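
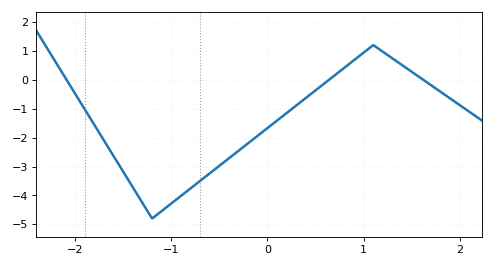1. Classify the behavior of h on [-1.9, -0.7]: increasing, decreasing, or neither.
neither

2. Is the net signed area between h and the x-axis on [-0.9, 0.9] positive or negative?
negative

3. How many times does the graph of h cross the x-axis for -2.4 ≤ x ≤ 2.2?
3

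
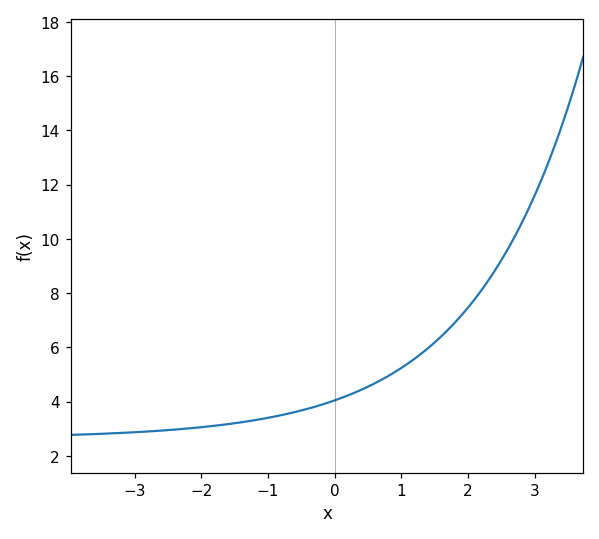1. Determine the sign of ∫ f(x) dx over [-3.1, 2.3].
positive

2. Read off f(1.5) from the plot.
6.18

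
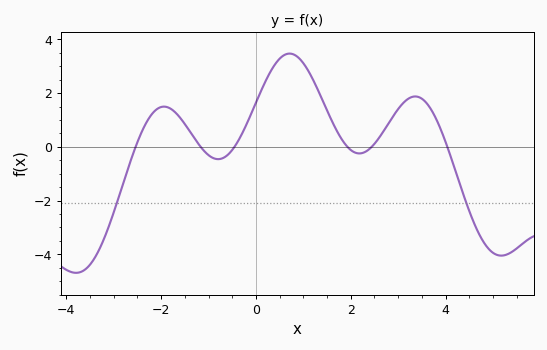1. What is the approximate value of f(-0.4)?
0.144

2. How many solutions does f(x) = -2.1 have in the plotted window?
2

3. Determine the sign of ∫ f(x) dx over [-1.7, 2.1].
positive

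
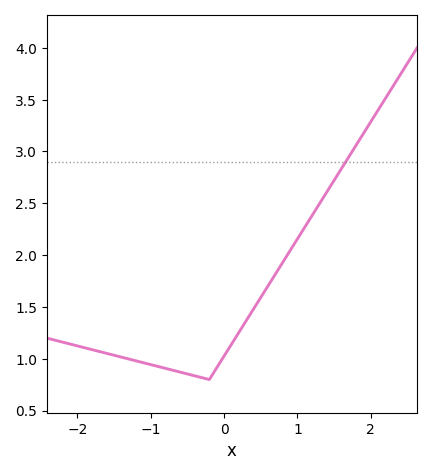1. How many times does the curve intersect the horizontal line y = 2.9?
1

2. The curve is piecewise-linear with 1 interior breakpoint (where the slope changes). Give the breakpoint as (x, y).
(-0.2, 0.8)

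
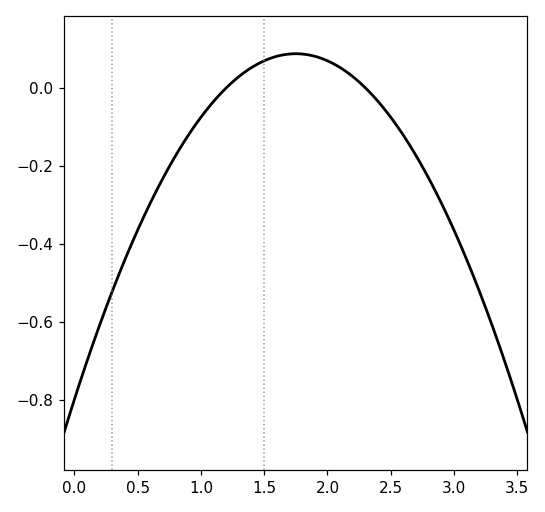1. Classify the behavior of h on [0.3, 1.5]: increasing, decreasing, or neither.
increasing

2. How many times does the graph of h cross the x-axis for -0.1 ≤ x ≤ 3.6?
2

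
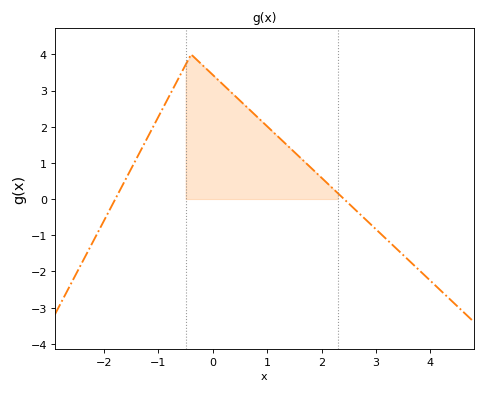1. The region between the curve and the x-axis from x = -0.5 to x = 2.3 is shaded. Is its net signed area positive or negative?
positive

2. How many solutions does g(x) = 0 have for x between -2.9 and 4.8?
2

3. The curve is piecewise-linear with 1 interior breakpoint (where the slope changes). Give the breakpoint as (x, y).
(-0.4, 4)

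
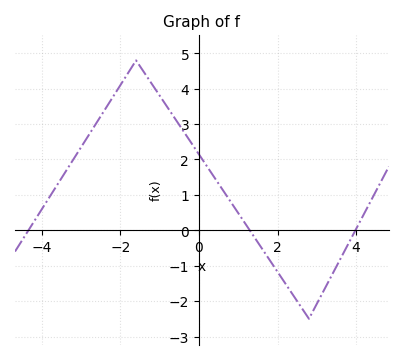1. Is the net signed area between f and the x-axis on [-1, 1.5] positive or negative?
positive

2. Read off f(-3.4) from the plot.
1.65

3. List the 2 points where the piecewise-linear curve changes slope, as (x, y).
(-1.6, 4.8); (2.8, -2.5)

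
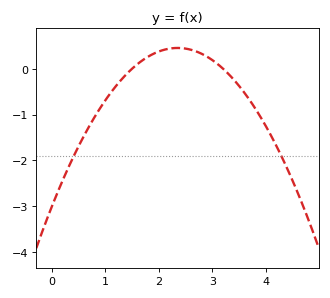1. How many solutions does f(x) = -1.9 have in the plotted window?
2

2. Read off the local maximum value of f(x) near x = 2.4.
0.5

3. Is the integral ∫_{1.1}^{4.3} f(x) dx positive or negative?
negative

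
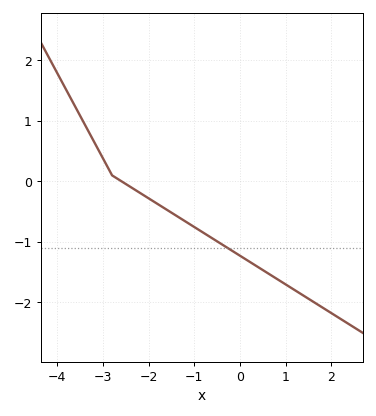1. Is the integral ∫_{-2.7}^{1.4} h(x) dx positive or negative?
negative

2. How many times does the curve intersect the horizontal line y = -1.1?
1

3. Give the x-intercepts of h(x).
-2.59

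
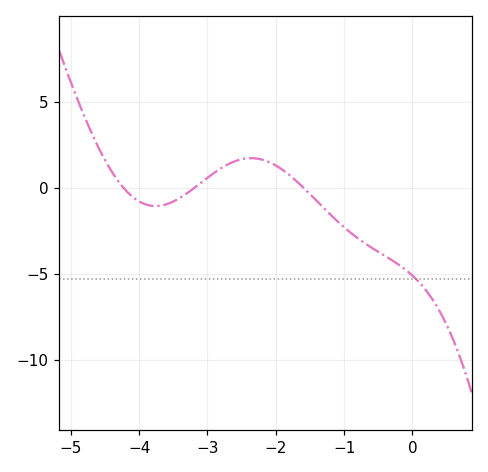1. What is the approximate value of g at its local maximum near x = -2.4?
1.5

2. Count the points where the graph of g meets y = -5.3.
1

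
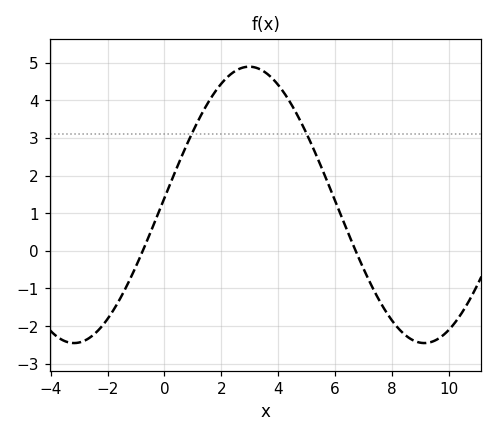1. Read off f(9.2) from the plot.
-2.4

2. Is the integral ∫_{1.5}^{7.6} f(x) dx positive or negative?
positive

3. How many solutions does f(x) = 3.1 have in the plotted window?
2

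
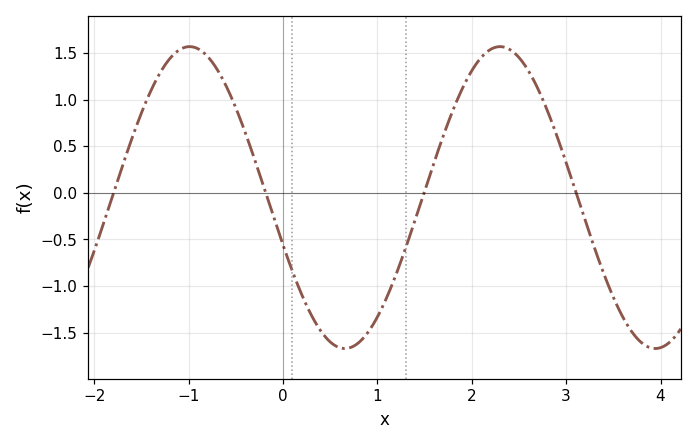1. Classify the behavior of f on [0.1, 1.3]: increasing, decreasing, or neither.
neither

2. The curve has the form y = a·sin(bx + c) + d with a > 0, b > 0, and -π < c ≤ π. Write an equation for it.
y = 1.62sin(1.9x - 2.8) - 0.05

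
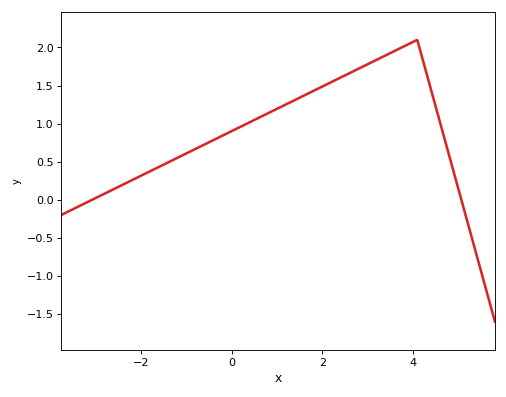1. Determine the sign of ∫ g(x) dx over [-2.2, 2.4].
positive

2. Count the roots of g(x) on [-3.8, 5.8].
2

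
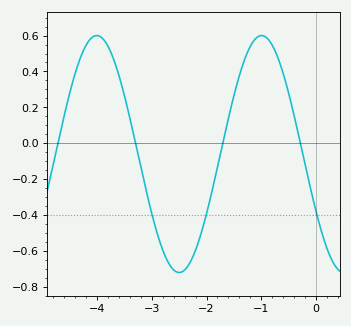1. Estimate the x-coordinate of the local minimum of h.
-2.5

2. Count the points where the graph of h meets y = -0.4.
3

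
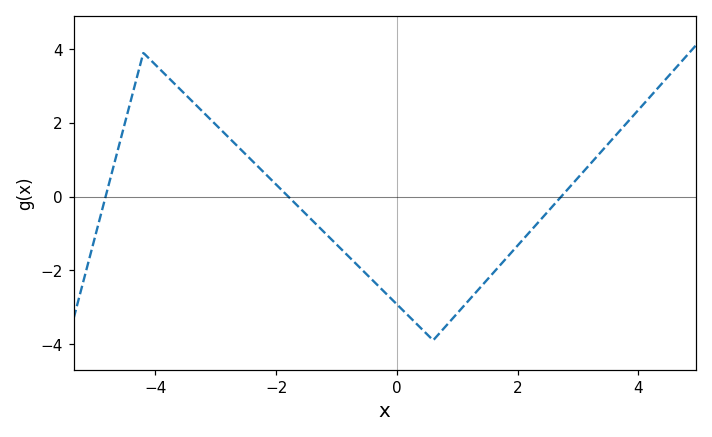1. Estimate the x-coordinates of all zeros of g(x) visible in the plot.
-4.8, -1.8, 2.8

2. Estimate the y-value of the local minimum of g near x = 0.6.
-3.8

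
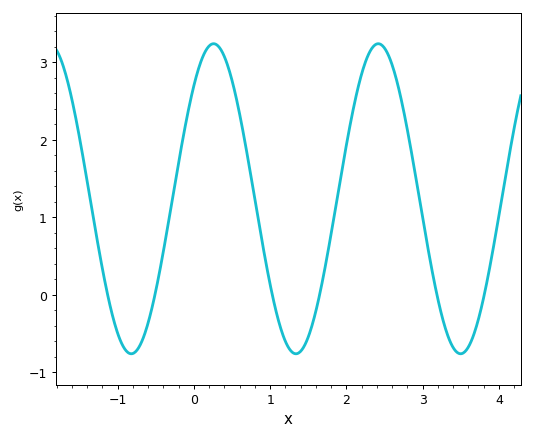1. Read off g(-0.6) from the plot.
-0.4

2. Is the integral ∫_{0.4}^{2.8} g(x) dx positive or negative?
positive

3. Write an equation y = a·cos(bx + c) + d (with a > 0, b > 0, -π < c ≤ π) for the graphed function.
y = 2cos(2.9x - 0.75) + 1.24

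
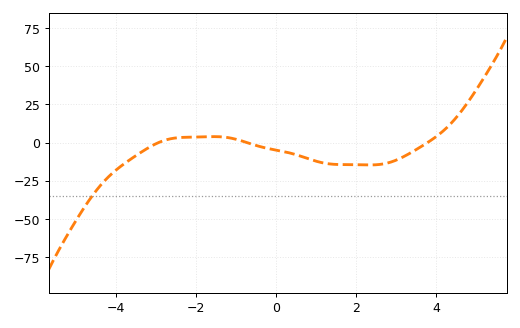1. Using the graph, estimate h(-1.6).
4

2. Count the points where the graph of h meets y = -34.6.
1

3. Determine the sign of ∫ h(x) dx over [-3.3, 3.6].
negative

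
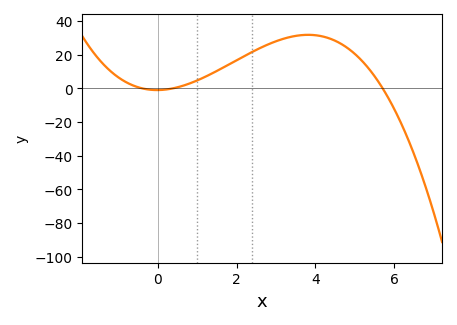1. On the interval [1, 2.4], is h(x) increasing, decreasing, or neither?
increasing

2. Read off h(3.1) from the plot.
28.7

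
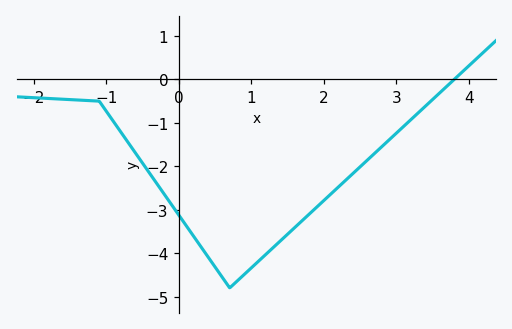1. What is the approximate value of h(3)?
-1.2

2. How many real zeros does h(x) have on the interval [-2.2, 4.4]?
1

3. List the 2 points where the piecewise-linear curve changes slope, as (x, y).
(-1.1, -0.5); (0.7, -4.8)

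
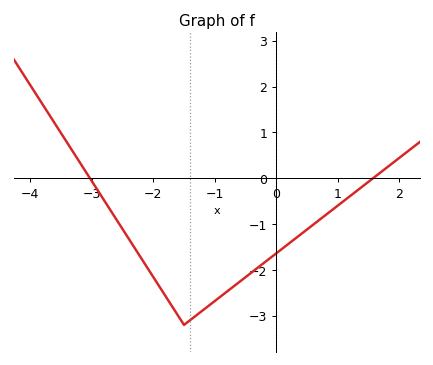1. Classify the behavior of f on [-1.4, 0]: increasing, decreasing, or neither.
increasing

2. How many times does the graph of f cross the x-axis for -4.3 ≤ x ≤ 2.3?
2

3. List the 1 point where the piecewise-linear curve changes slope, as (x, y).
(-1.5, -3.2)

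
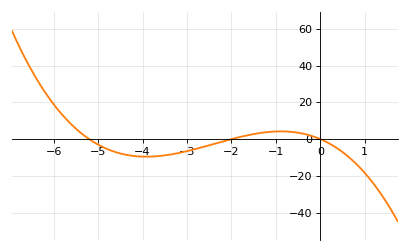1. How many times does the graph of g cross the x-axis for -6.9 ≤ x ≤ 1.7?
3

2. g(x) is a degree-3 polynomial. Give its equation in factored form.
y = -0.99(x + 5.2)(x + 2)(x - 0)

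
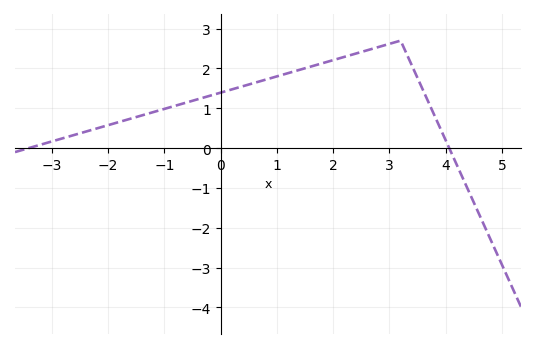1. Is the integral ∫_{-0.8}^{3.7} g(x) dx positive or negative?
positive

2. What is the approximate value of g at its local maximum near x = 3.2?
2.7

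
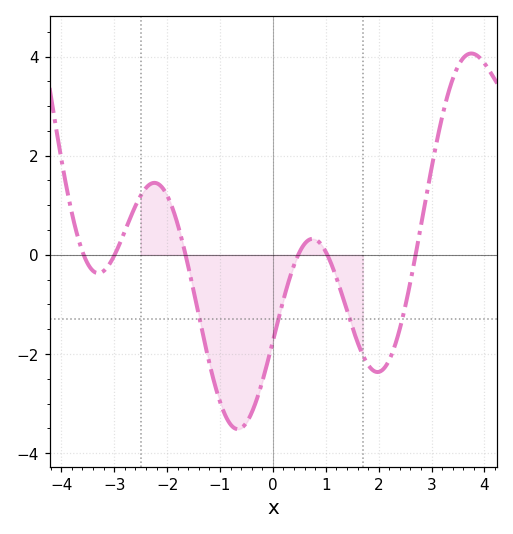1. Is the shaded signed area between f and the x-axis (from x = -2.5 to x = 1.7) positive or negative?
negative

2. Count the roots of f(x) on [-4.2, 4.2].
6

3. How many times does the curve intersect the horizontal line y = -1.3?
4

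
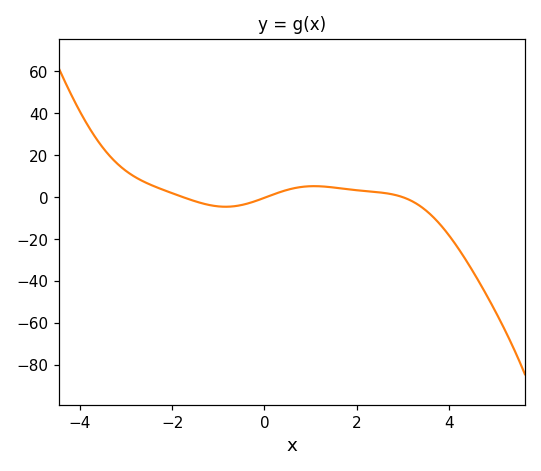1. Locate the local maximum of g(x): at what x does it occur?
1.08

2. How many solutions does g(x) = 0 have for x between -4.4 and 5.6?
3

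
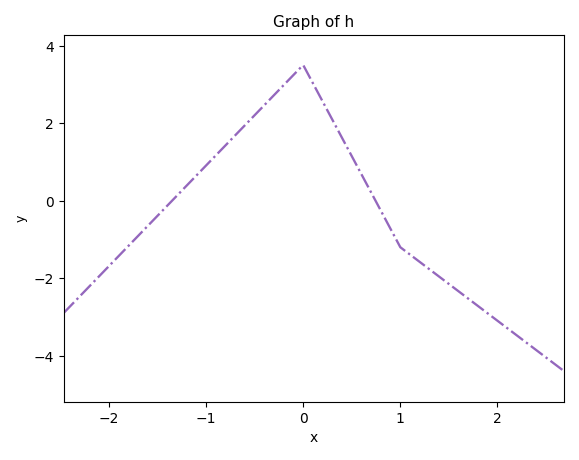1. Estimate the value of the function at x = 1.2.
-1.6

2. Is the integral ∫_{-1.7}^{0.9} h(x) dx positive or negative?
positive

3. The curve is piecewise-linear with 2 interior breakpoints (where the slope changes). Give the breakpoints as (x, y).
(0, 3.5); (1, -1.2)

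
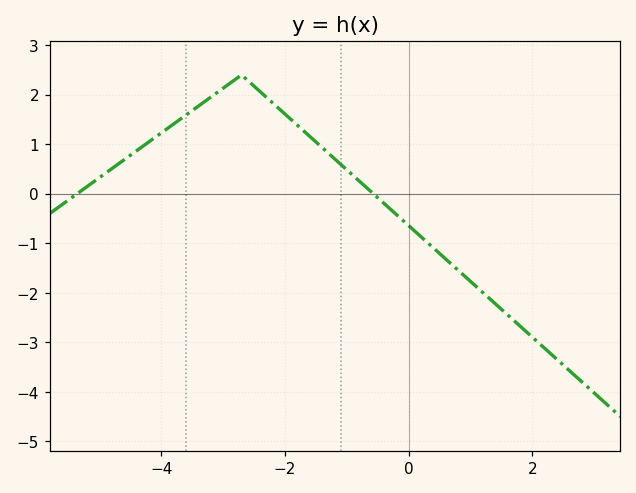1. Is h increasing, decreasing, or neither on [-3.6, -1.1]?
neither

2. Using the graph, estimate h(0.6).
-1.32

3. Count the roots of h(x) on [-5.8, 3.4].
2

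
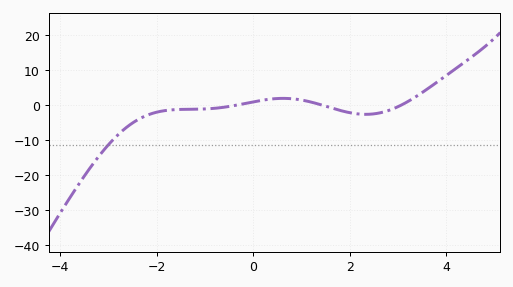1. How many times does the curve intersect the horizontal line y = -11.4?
1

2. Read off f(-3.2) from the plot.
-15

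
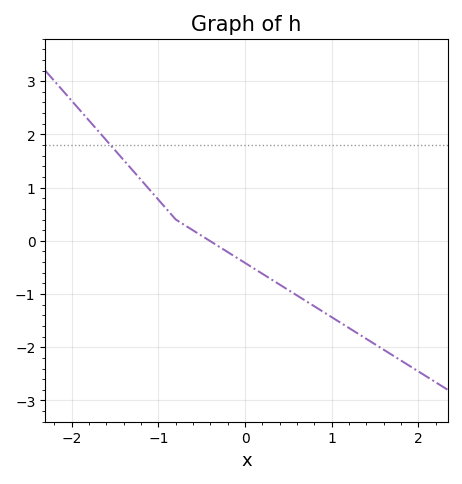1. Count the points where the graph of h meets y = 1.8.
1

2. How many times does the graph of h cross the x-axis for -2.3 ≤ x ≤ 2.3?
1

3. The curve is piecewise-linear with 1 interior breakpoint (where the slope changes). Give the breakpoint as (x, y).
(-0.8, 0.4)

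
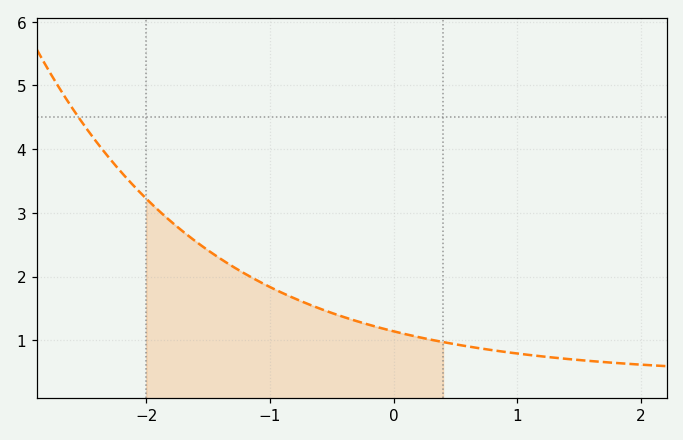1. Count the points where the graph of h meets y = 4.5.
1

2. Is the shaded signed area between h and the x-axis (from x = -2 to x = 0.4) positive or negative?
positive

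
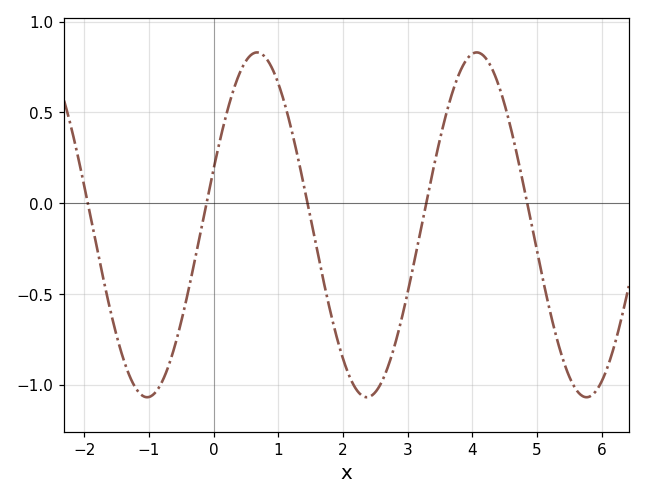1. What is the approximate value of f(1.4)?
0.087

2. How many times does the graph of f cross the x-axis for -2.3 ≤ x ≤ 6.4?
5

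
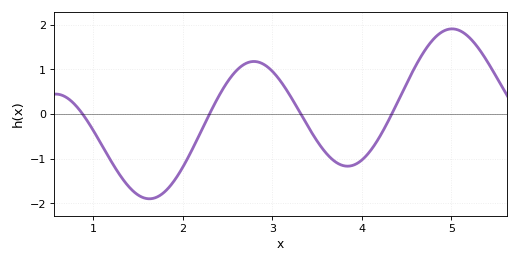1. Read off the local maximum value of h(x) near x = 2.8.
1.18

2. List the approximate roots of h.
0.884, 2.3, 3.32, 4.33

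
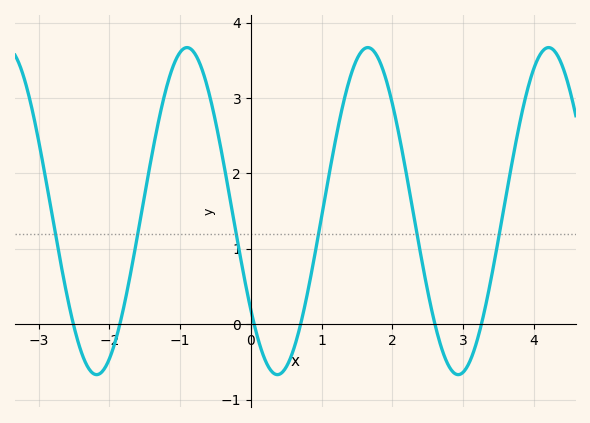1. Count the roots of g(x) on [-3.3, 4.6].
6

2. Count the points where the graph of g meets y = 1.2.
6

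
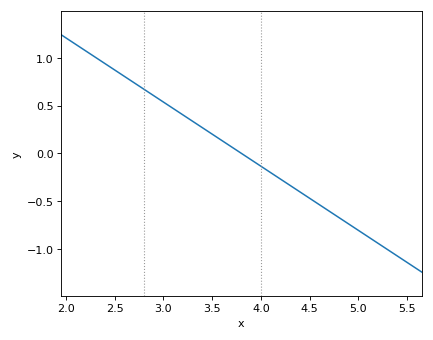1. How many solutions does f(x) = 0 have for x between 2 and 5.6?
1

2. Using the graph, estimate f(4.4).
-0.402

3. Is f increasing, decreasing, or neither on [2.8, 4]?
decreasing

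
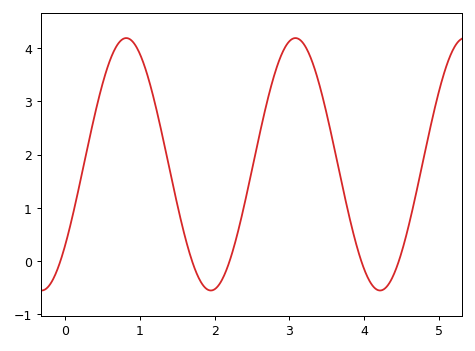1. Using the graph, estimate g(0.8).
4.2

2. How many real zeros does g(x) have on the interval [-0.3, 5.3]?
5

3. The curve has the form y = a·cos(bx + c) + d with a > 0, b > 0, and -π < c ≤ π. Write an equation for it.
y = 2.37cos(2.8x - 2.3) + 1.82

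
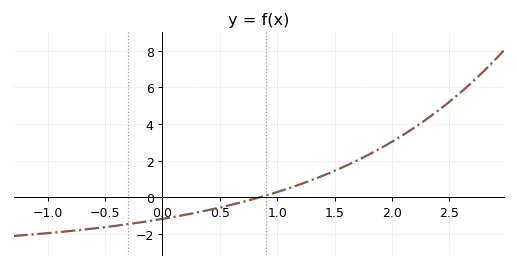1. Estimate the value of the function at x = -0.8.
-1.84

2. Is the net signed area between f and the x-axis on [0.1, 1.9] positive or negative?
positive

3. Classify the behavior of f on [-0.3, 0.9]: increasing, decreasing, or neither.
increasing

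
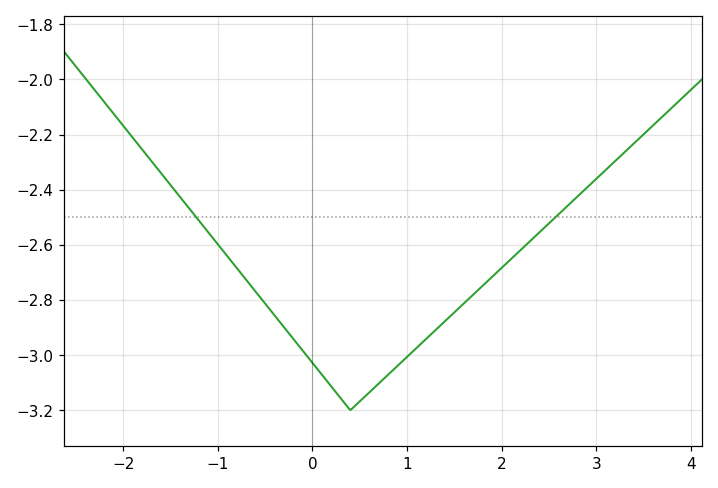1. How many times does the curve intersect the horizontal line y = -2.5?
2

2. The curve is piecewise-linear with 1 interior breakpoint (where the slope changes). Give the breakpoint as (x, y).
(0.4, -3.2)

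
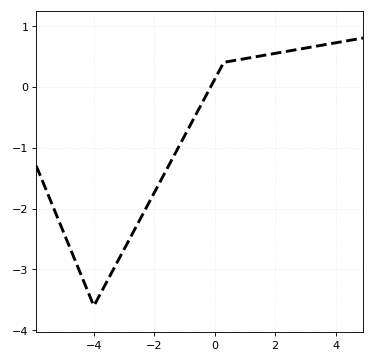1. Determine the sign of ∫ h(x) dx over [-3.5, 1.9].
negative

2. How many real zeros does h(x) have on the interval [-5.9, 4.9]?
1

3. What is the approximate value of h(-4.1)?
-3.48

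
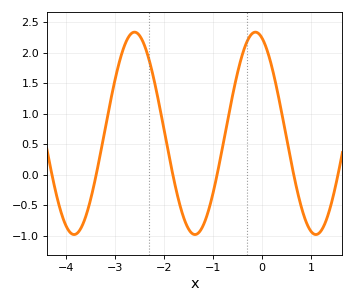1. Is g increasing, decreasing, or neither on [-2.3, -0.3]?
neither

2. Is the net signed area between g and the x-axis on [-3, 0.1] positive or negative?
positive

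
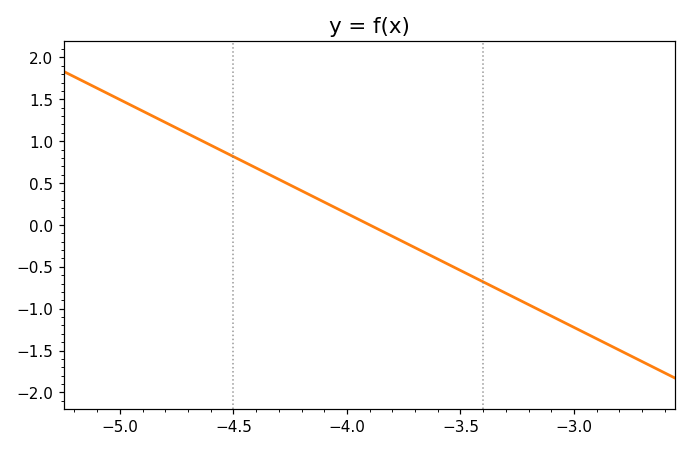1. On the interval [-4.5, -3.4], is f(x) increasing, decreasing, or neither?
decreasing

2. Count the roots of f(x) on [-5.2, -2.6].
1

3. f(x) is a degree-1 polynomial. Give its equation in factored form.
y = -1.36(x + 3.9)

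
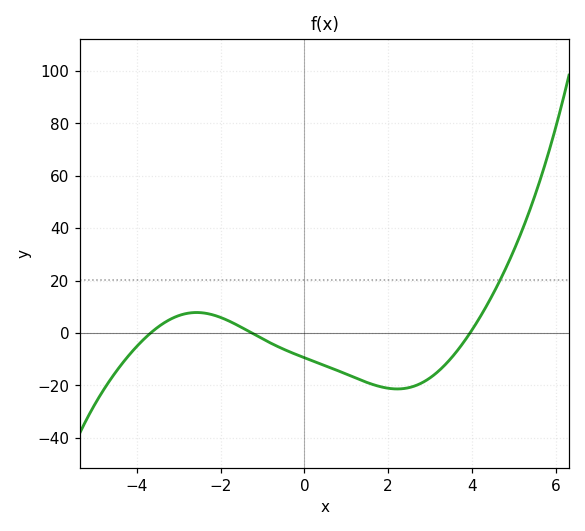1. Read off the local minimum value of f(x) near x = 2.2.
-21.4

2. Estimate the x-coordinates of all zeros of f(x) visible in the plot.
-3.67, -1.26, 3.95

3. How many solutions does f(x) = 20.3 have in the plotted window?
1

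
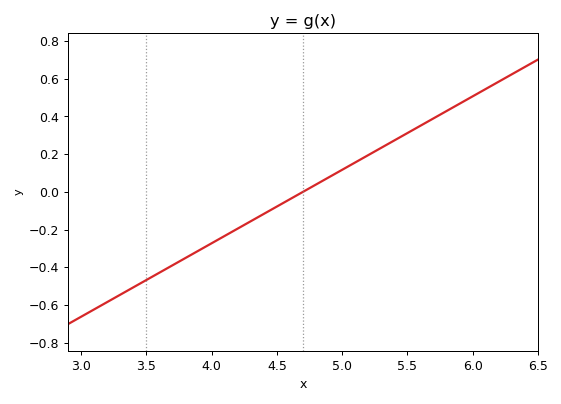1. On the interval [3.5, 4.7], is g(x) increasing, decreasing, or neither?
increasing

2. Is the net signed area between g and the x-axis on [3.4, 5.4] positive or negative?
negative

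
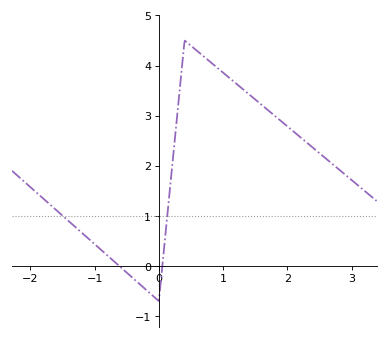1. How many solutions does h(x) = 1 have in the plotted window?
2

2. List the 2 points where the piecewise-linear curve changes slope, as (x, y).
(0, -0.7); (0.4, 4.5)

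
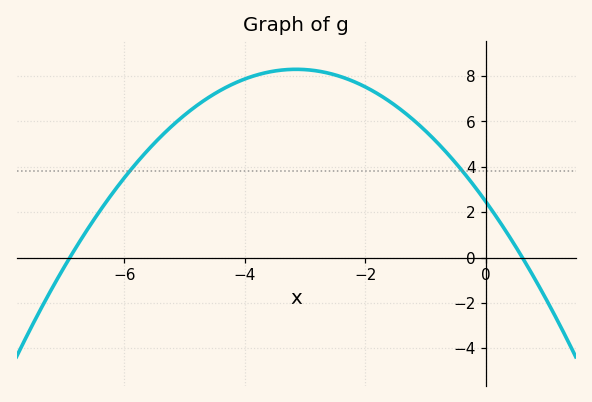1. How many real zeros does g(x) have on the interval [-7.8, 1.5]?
2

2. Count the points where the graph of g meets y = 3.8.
2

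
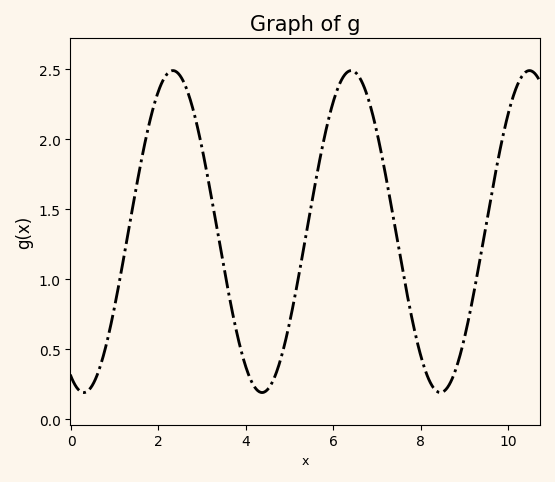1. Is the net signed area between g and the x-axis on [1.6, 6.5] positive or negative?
positive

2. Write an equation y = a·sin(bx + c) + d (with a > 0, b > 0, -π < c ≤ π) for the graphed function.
y = 1.15sin(1.54x - 2.02) + 1.34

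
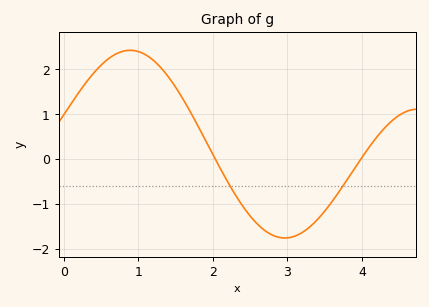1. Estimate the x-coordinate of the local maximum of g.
0.9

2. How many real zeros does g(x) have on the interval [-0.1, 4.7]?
2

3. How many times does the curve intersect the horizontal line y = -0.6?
2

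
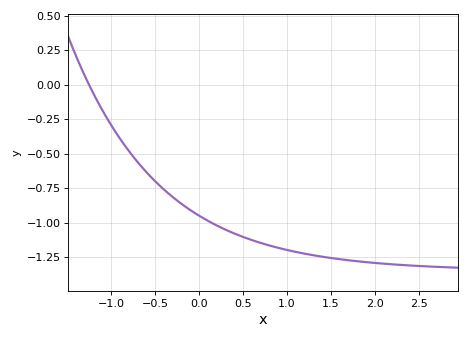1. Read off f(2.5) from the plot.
-1.31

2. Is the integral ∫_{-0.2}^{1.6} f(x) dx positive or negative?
negative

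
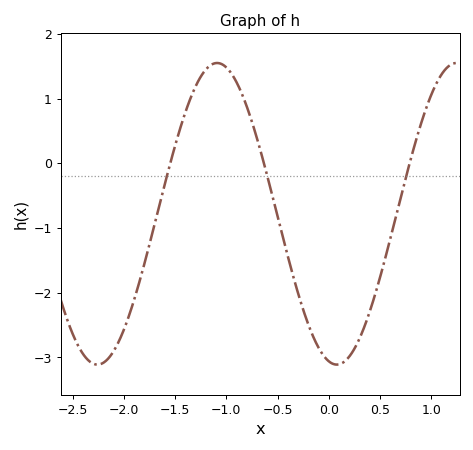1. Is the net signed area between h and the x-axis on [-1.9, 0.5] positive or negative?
negative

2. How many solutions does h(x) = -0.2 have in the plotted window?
3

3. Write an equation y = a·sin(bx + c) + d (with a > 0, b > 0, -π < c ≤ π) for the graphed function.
y = 2.33sin(2.7x - 1.8) - 0.78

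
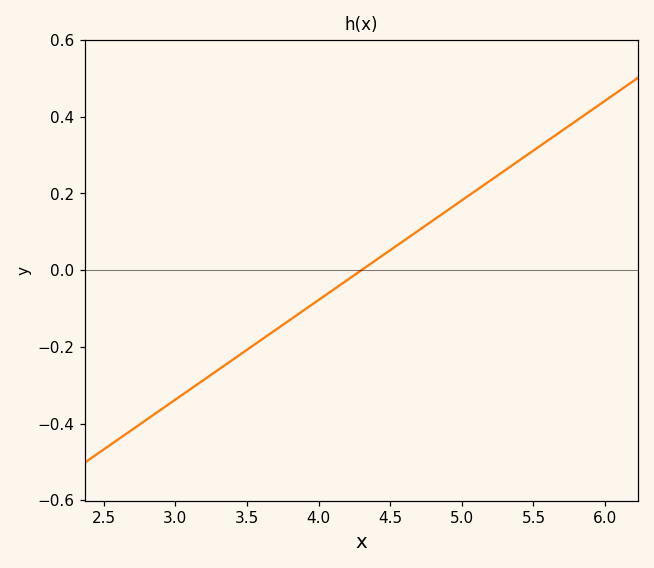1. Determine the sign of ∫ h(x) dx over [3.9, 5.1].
positive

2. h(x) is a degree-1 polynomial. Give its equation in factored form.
y = 0.26(x - 4.3)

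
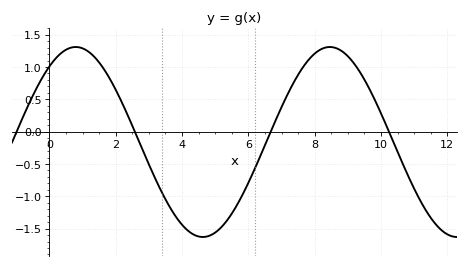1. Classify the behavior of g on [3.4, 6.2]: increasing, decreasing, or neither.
neither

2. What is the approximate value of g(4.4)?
-1.6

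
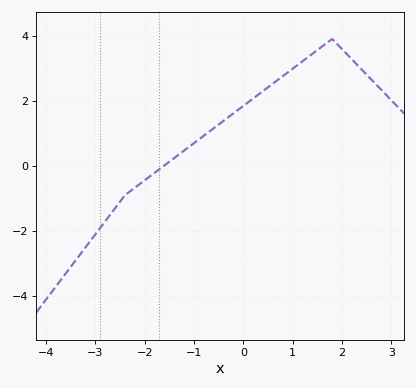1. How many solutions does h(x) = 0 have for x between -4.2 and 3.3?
1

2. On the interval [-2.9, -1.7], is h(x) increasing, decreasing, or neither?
increasing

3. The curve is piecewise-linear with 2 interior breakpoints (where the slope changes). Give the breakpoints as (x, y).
(-2.4, -0.9); (1.8, 3.9)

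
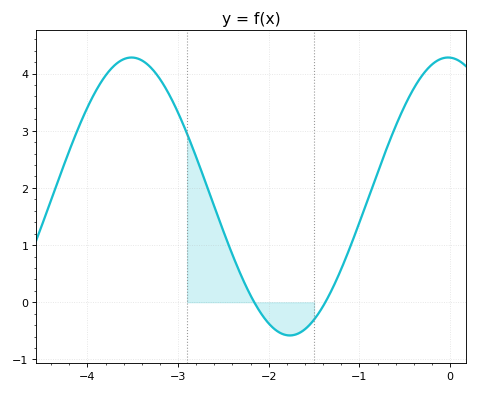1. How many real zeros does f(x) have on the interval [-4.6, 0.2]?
2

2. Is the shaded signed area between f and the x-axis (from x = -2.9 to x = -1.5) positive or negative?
positive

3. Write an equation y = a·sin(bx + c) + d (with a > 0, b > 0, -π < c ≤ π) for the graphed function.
y = 2.43sin(1.8x + 1.6) + 1.85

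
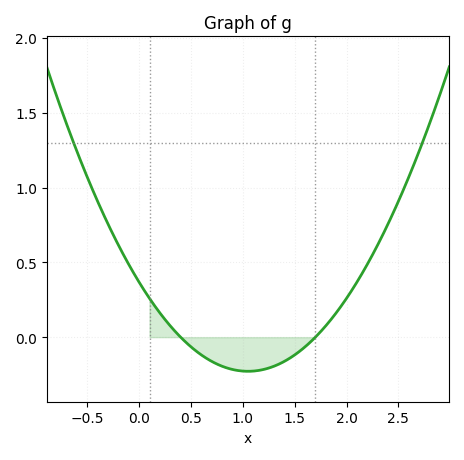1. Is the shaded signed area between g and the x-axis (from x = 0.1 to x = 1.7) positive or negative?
negative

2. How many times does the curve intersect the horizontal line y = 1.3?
2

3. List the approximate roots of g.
0.4, 1.7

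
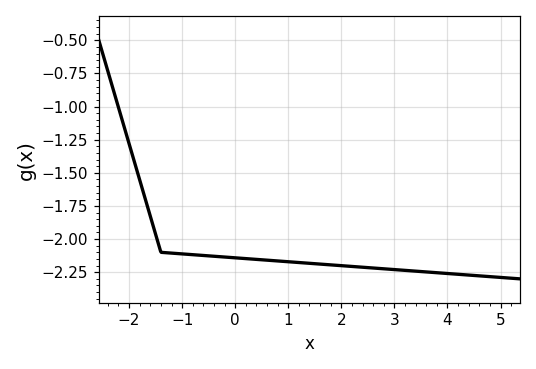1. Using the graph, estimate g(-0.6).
-2.1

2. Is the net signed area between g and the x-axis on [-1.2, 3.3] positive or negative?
negative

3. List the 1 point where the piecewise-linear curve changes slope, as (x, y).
(-1.4, -2.1)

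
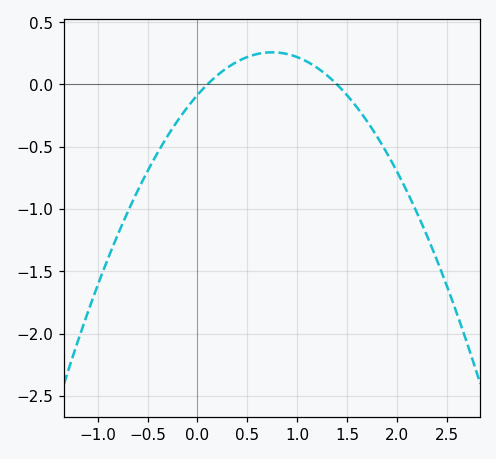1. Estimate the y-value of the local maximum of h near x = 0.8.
0.258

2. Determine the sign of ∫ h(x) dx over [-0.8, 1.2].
negative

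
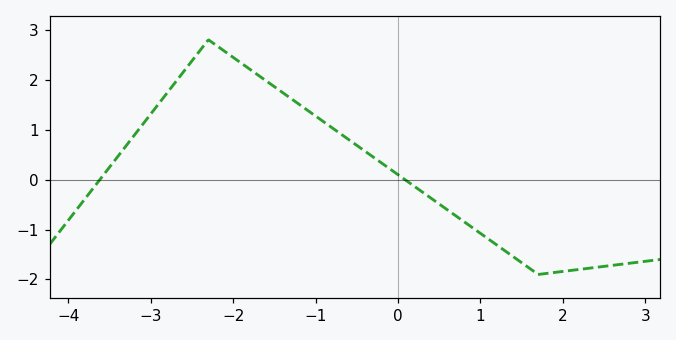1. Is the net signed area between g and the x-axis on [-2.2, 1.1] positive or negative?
positive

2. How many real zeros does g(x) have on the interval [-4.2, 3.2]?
2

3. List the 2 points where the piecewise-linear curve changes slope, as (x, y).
(-2.3, 2.8); (1.7, -1.9)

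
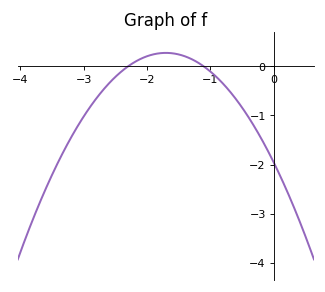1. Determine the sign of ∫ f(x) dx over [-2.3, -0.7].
positive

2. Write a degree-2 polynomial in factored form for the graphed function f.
y = -0.77(x + 2.3)(x + 1.1)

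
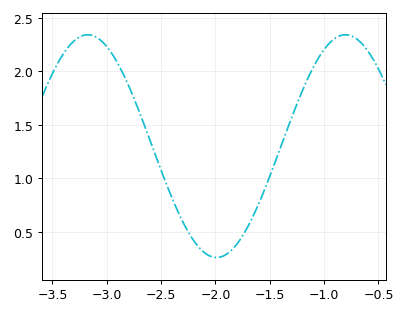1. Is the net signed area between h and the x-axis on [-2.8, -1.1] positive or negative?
positive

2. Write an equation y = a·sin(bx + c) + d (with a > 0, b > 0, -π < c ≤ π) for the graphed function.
y = 1.04sin(2.6x - 2.6) + 1.3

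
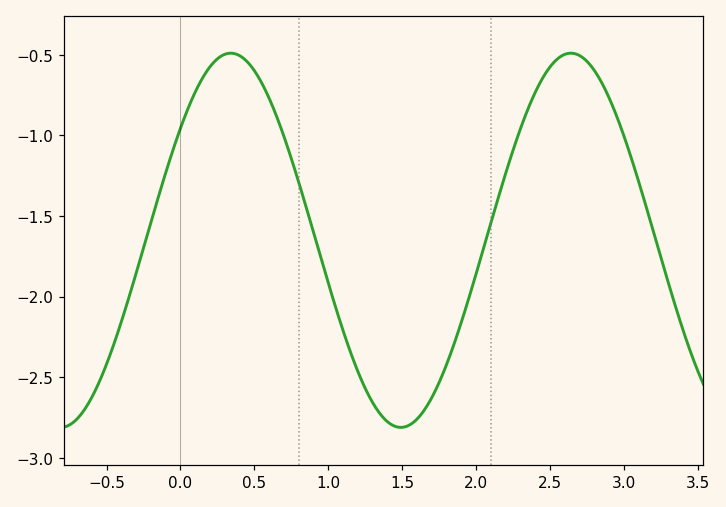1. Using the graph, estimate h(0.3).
-0.5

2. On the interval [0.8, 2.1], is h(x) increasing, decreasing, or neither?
neither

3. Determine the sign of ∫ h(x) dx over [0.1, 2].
negative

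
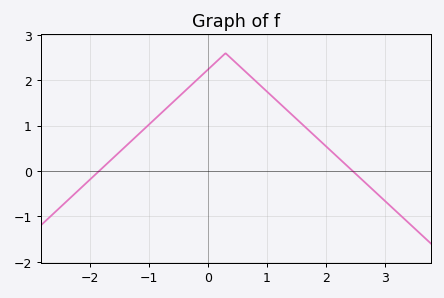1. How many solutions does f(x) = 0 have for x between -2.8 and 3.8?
2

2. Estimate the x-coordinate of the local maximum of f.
0.3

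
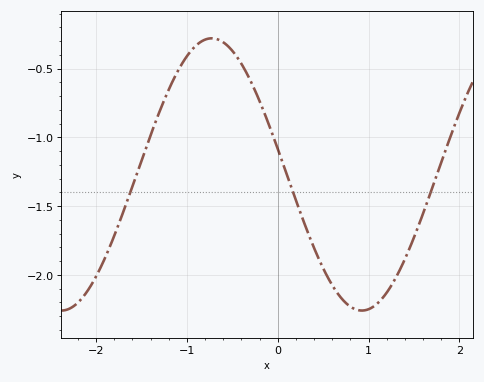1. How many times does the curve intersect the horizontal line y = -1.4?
3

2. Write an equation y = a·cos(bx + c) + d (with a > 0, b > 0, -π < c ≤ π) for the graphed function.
y = 0.99cos(1.9x + 1.38) - 1.27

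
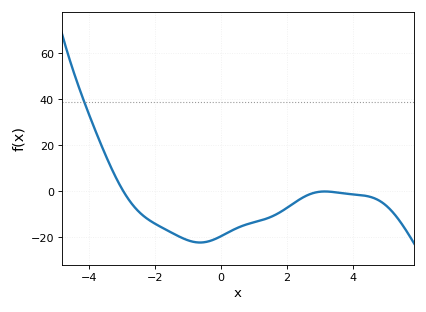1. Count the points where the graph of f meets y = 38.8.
1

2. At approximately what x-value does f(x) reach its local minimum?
-0.621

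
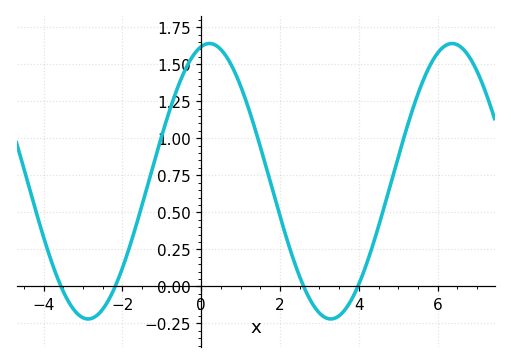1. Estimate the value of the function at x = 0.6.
1.57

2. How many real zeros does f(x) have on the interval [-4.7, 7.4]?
4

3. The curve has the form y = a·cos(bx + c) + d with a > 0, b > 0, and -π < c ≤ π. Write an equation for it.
y = 0.93cos(1.02x - 0.212) + 0.71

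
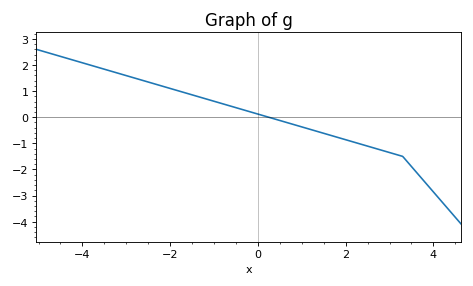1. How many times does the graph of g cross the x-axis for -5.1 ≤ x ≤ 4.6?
1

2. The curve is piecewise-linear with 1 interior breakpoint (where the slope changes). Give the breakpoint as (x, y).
(3.3, -1.5)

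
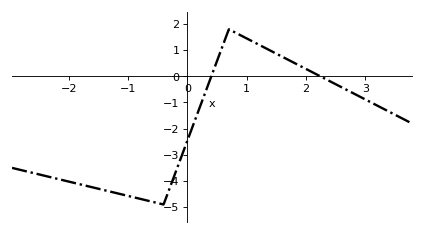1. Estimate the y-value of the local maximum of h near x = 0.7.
1.8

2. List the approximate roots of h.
0.404, 2.24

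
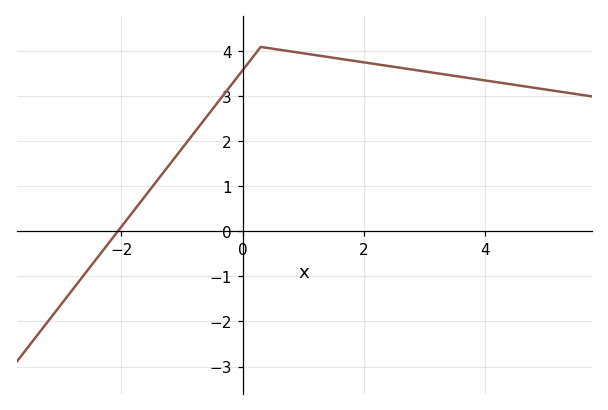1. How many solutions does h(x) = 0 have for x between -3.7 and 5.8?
1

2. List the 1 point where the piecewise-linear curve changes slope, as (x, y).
(0.3, 4.1)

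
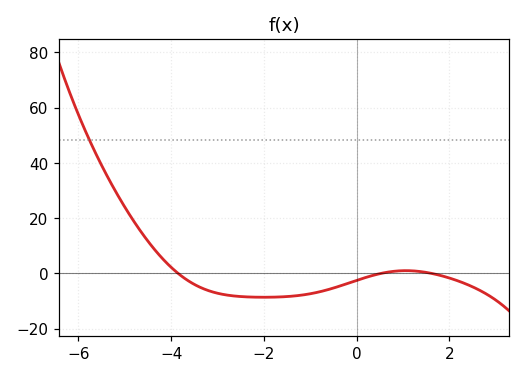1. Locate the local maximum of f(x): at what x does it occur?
1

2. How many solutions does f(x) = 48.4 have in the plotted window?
1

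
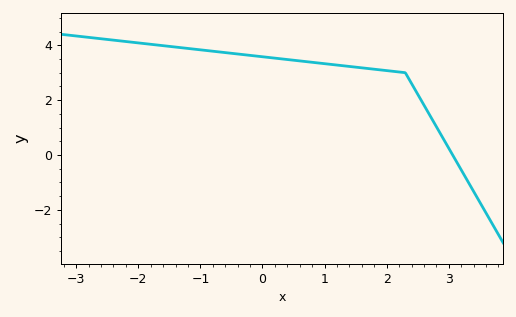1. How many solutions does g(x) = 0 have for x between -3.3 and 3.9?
1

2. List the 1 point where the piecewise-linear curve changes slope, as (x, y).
(2.3, 3)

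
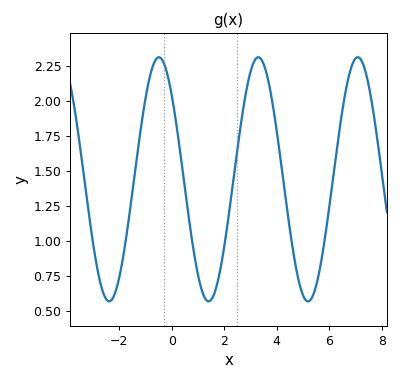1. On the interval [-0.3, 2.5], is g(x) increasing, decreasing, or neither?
neither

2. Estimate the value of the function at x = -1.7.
1.07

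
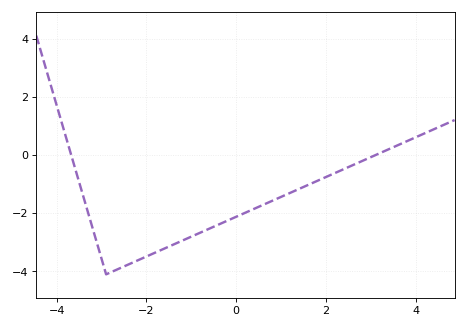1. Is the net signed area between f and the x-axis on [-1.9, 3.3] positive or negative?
negative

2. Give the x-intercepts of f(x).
-3.68, 3.11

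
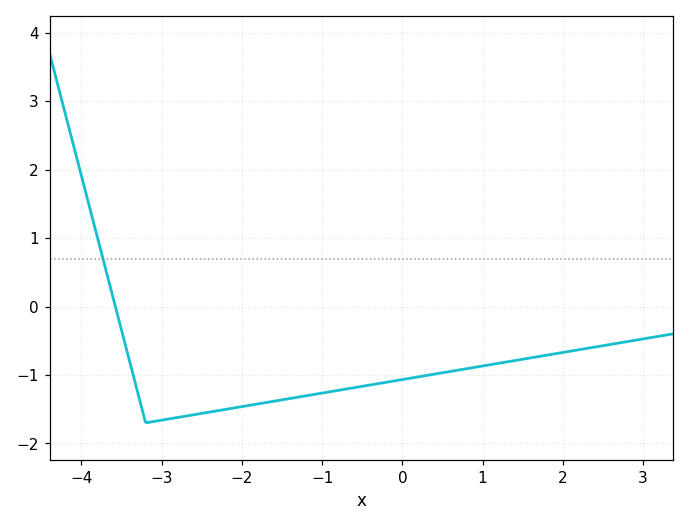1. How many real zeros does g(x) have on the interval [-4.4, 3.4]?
1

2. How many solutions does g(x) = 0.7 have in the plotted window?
1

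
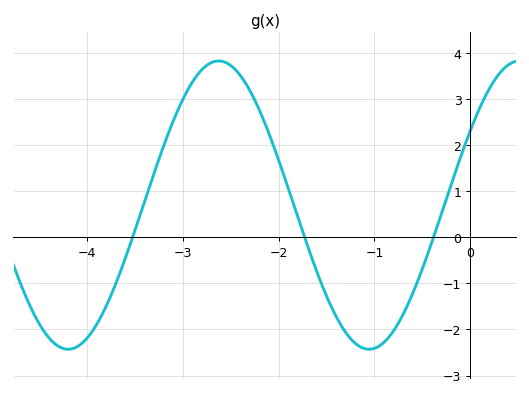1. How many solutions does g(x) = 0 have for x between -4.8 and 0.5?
3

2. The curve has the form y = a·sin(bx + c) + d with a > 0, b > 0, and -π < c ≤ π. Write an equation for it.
y = 3.13sin(2x + 0.54) + 0.7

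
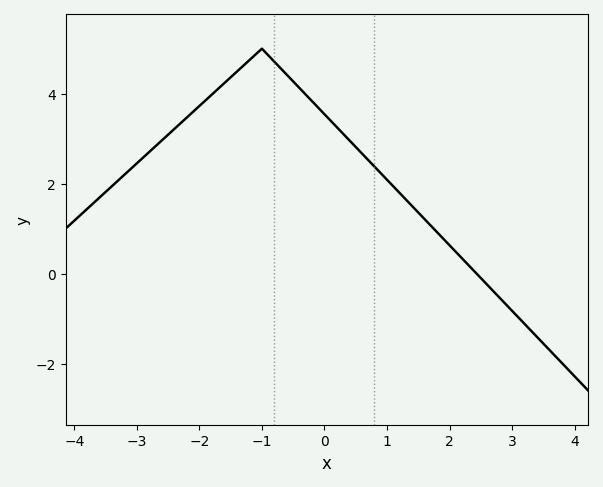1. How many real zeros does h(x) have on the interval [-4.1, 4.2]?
1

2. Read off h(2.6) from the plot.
-0.244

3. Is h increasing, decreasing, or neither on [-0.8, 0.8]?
decreasing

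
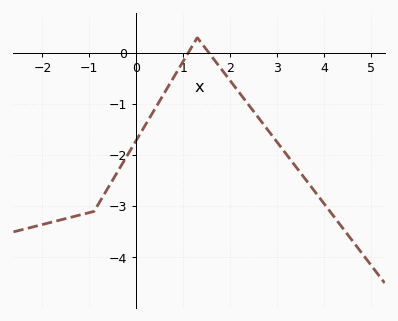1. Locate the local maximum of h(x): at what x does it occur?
1.2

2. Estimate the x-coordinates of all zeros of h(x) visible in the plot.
1.2, 1.6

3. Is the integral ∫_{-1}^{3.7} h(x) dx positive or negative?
negative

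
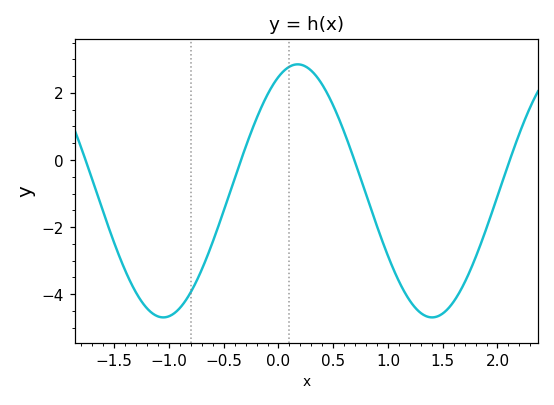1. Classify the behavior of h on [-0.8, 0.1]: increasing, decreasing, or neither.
increasing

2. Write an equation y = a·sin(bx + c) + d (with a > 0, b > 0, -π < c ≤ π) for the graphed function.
y = 3.77sin(2.6x + 1.1) - 0.92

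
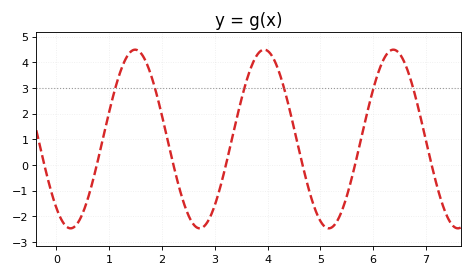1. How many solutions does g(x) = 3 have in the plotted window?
6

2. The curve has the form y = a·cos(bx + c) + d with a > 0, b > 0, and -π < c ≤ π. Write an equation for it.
y = 3.48cos(2.57x + 2.45) + 1.01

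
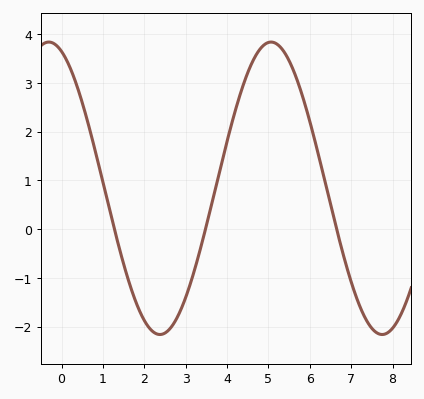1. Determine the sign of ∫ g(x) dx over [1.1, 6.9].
positive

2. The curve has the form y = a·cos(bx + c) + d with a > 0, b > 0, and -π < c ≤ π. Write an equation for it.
y = 3cos(1.2x + 0.36) + 0.84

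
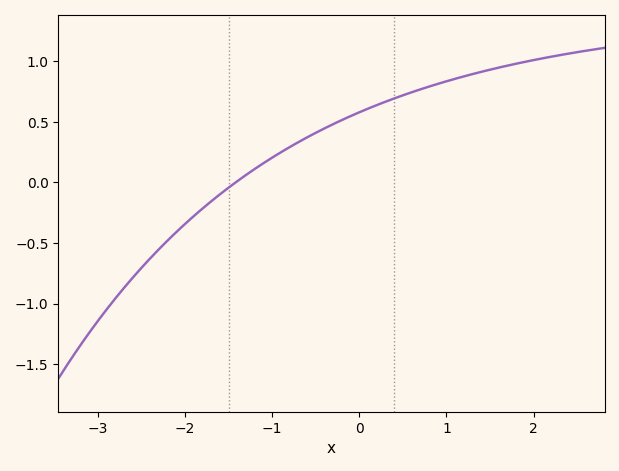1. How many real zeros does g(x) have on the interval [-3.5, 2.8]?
1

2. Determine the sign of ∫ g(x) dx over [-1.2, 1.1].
positive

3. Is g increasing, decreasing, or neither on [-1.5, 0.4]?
increasing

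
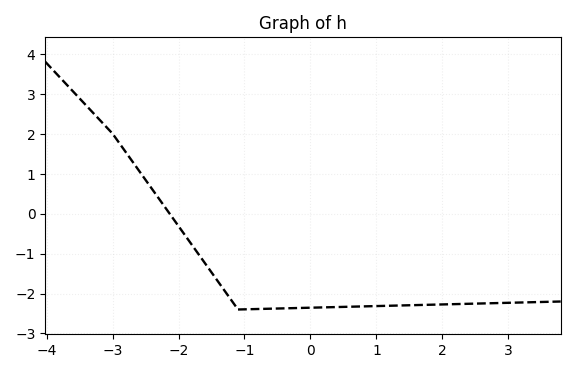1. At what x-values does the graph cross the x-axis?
-2.14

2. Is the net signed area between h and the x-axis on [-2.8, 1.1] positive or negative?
negative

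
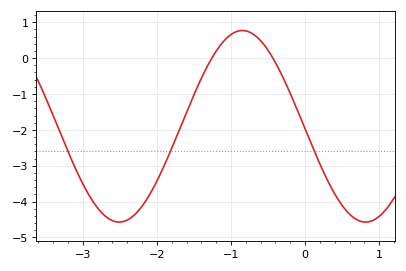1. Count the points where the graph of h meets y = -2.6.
3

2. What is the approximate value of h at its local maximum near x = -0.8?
0.77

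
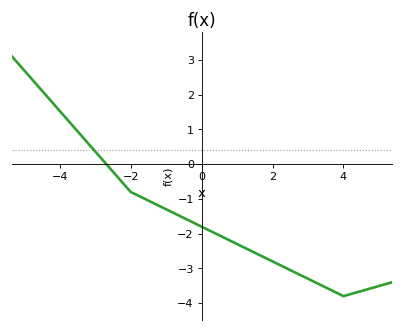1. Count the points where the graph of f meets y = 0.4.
1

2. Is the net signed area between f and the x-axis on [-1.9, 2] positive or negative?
negative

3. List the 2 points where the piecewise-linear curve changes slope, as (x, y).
(-2, -0.8); (4, -3.8)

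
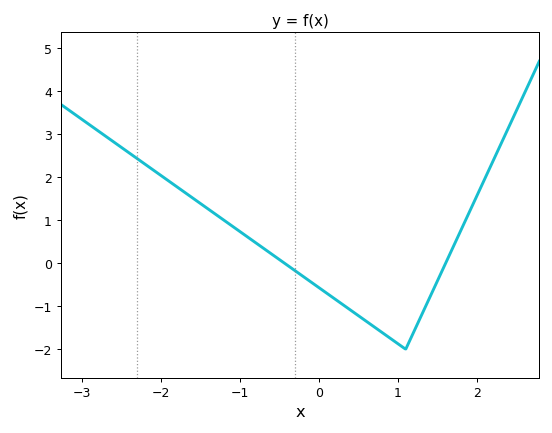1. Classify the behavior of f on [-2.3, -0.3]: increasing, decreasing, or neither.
decreasing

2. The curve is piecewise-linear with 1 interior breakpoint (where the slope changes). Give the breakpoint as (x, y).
(1.1, -2)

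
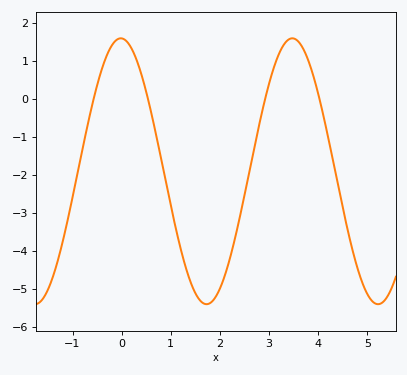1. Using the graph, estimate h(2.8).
-0.672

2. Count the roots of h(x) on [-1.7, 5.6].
4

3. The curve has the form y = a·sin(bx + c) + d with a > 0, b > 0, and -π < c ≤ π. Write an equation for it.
y = 3.5sin(1.8x + 1.6) - 1.9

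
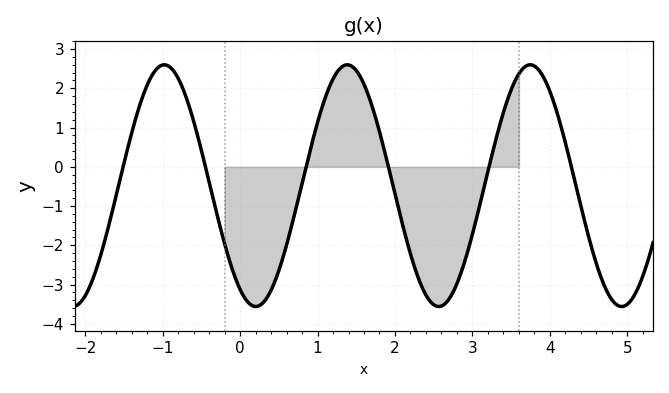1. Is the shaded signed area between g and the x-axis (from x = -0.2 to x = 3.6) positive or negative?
negative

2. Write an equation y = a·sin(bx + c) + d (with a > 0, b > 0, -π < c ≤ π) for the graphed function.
y = 3.08sin(2.66x - 2.11) - 0.48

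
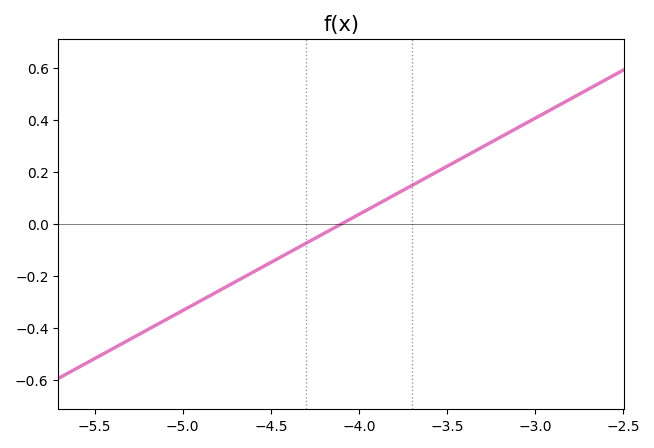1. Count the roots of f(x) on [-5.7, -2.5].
1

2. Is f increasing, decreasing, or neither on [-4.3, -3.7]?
increasing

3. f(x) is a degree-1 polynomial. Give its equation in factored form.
y = 0.37(x + 4.1)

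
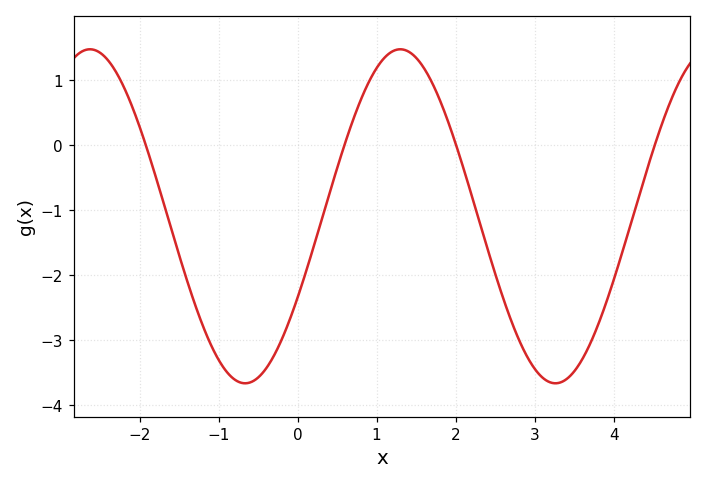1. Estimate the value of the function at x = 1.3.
1.5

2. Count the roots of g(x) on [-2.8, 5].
4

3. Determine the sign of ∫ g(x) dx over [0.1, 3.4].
negative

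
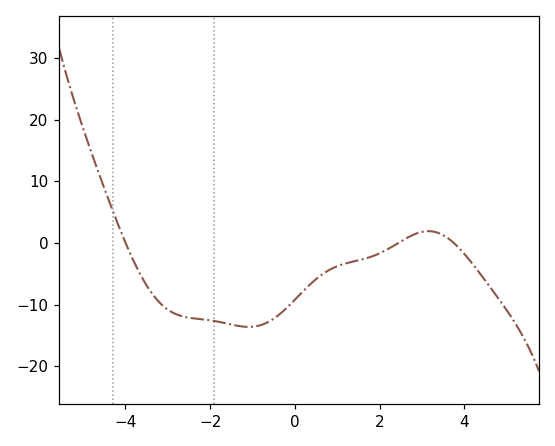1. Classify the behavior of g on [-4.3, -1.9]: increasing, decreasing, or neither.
decreasing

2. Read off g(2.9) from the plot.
1.62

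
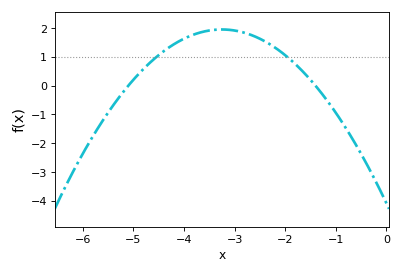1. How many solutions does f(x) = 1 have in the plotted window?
2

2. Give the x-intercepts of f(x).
-5.1, -1.4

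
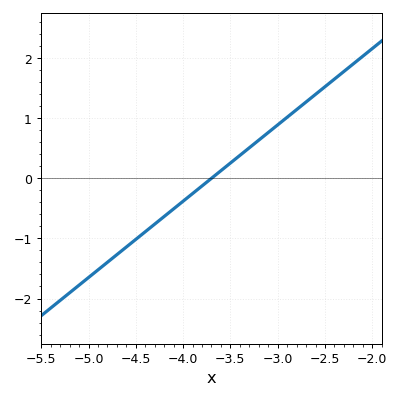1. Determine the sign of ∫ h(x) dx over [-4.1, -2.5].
positive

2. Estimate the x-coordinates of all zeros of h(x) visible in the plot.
-3.7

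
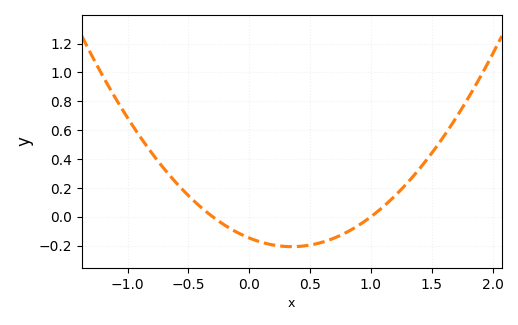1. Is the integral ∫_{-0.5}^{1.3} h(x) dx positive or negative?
negative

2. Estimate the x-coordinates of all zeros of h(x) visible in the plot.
-0.3, 1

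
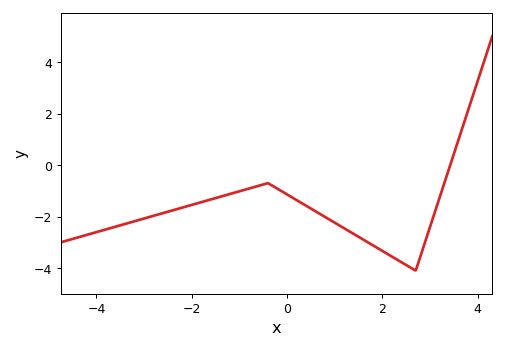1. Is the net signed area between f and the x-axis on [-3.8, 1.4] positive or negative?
negative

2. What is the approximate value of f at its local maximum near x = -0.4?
-0.8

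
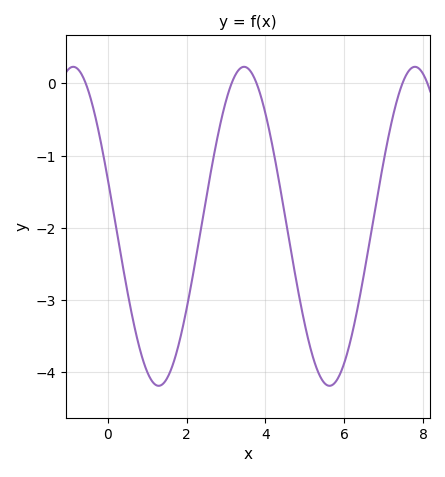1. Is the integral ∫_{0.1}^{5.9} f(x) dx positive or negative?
negative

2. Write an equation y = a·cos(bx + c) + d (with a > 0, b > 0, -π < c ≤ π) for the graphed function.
y = 2.21cos(1.45x + 1.27) - 1.98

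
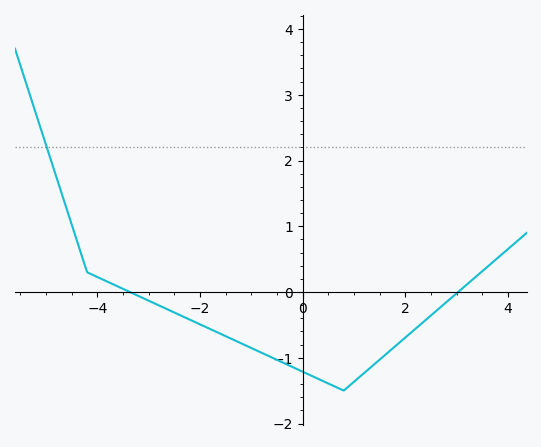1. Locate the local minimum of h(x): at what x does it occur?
0.797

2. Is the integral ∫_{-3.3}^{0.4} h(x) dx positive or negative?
negative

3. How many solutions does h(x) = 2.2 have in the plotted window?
1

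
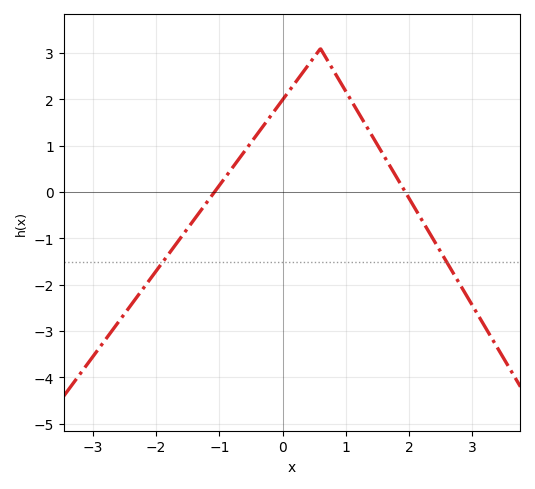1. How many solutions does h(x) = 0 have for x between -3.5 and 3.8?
2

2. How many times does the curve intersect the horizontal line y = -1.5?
2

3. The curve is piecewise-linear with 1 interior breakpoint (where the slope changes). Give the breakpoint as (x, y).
(0.6, 3.1)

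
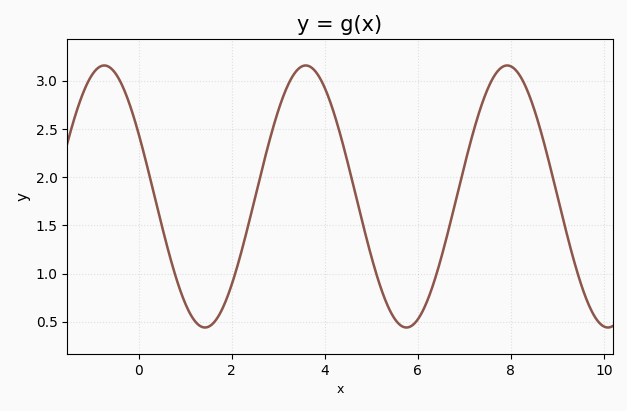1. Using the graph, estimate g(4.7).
1.75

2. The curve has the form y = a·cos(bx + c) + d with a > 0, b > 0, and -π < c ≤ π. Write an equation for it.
y = 1.36cos(1.4x + 1.1) + 1.8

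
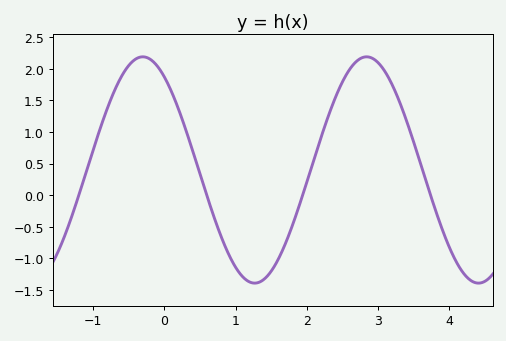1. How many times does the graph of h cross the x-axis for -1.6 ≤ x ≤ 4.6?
4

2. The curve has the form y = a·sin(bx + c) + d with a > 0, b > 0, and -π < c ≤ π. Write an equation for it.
y = 1.79sin(2x + 2.2) + 0.4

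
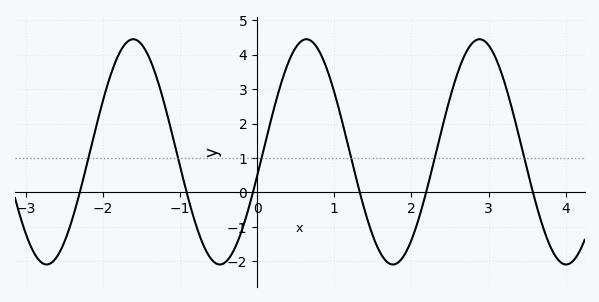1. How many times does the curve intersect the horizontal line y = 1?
6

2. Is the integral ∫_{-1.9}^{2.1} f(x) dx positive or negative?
positive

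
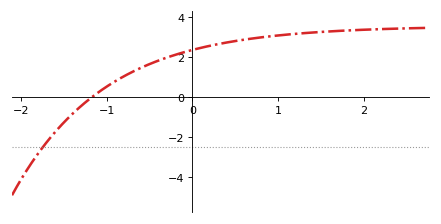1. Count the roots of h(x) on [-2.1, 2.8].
1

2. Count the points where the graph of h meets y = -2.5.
1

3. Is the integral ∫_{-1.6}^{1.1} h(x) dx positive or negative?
positive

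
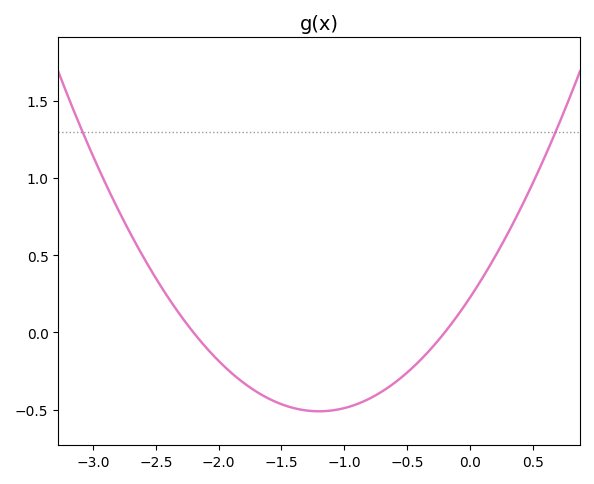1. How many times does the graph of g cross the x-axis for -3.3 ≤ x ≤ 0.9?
2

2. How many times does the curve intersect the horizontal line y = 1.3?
2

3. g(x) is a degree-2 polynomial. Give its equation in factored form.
y = 0.51(x + 2.2)(x + 0.2)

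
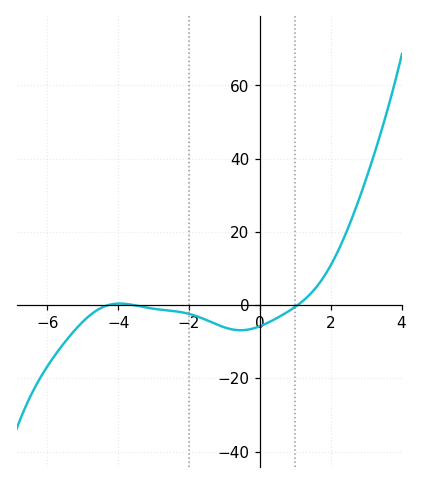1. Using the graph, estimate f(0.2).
-4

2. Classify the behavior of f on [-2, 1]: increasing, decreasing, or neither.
neither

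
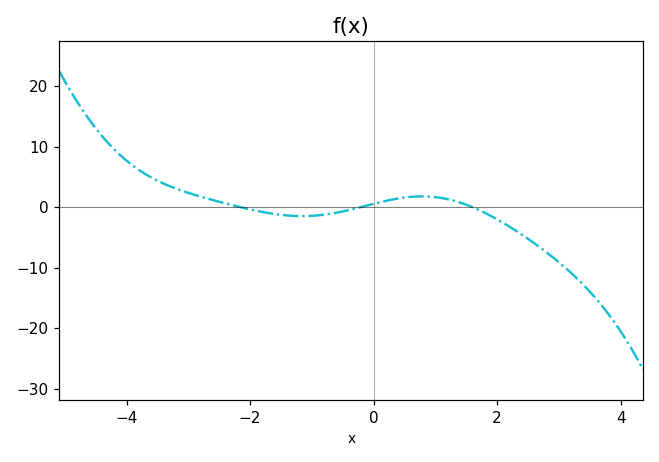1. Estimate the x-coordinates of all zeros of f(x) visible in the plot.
-2.16, -0.208, 1.6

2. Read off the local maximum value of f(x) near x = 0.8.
1.77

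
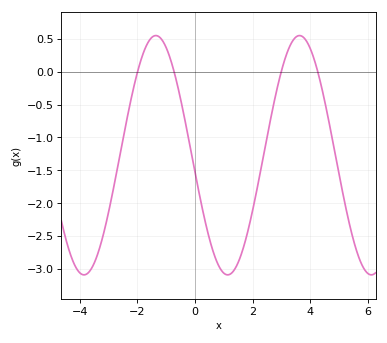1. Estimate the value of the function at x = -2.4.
-0.805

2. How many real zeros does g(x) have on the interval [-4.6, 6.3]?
4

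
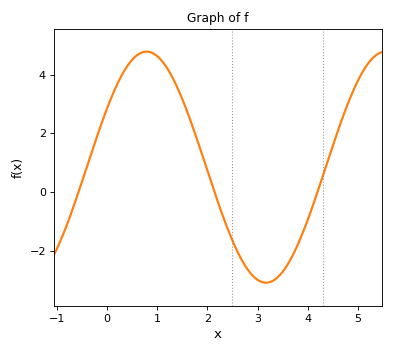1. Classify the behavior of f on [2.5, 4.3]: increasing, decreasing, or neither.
neither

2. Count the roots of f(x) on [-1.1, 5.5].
3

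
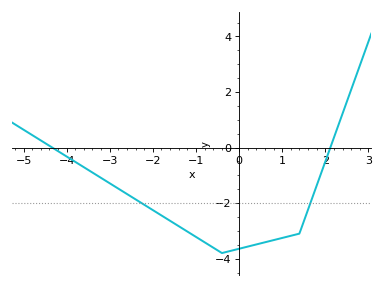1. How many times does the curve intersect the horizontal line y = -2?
2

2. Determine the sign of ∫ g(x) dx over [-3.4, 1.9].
negative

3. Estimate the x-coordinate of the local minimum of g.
-0.4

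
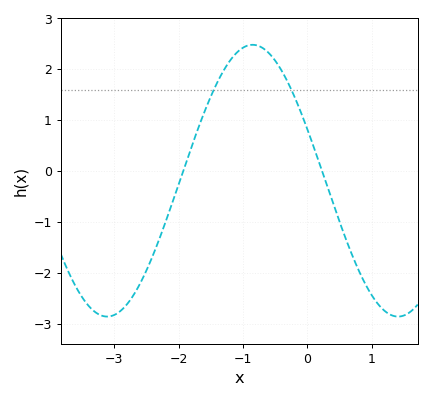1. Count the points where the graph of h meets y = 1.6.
2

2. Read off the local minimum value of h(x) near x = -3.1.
-2.9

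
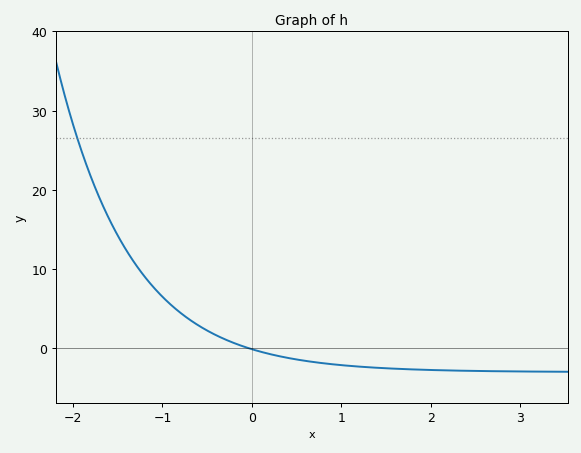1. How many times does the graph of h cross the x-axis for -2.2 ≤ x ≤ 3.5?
1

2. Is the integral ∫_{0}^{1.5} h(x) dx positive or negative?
negative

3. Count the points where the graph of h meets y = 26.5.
1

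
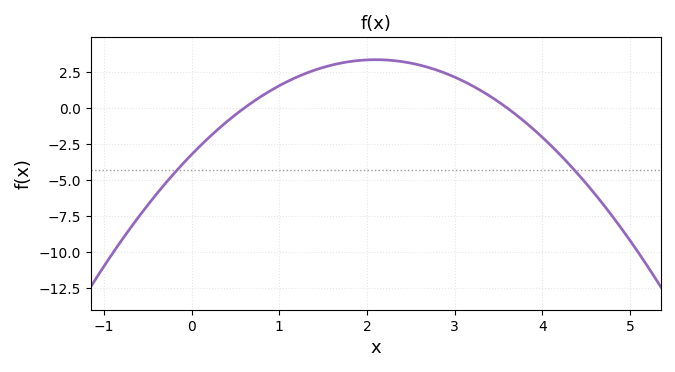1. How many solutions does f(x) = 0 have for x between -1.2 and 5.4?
2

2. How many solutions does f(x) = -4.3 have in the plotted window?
2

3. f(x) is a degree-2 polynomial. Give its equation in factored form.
y = -1.49(x - 0.6)(x - 3.6)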